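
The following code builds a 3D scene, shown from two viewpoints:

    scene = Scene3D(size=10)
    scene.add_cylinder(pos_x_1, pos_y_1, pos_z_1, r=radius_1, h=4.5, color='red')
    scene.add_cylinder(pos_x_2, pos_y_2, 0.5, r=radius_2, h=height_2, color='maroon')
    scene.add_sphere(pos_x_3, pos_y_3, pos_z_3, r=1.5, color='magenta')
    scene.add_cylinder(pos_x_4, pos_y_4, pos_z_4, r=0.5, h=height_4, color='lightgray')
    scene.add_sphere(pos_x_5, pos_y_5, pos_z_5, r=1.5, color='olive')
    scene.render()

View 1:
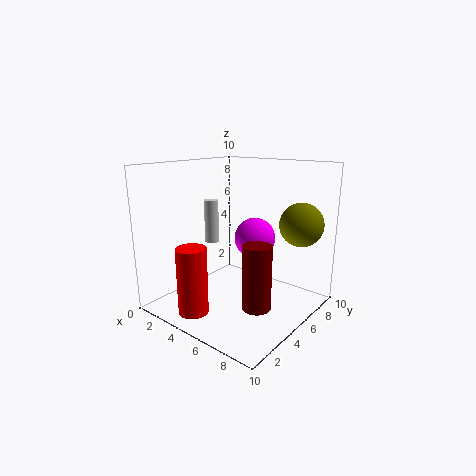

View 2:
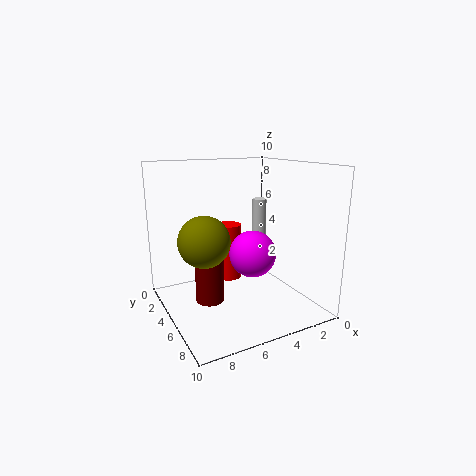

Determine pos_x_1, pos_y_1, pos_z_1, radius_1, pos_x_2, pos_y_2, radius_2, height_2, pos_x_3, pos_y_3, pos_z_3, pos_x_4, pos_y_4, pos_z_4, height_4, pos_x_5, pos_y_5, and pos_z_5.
pos_x_1 = 4; pos_y_1 = 1.5; pos_z_1 = 0.5; radius_1 = 1; pos_x_2 = 7; pos_y_2 = 4.5; radius_2 = 1; height_2 = 4.5; pos_x_3 = 5; pos_y_3 = 7; pos_z_3 = 4.5; pos_x_4 = 3; pos_y_4 = 4.5; pos_z_4 = 4.5; height_4 = 3; pos_x_5 = 8.5; pos_y_5 = 7.5; pos_z_5 = 6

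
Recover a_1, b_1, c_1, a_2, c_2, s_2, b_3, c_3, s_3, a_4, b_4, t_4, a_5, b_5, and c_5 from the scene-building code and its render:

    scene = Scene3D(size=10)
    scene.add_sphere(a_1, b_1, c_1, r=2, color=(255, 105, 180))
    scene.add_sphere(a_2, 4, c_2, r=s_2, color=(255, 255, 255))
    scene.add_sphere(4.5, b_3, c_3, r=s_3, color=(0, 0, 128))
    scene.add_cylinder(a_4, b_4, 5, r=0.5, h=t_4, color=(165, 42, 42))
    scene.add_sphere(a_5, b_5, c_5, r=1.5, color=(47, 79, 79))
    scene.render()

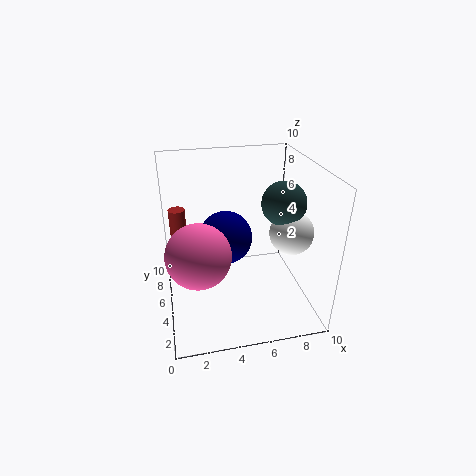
a_1 = 2, b_1 = 2.5, c_1 = 5.5, a_2 = 8.5, c_2 = 5.5, s_2 = 1.5, b_3 = 7, c_3 = 4, s_3 = 2, a_4 = 1, b_4 = 4, t_4 = 3, a_5 = 8, b_5 = 4.5, c_5 = 7.5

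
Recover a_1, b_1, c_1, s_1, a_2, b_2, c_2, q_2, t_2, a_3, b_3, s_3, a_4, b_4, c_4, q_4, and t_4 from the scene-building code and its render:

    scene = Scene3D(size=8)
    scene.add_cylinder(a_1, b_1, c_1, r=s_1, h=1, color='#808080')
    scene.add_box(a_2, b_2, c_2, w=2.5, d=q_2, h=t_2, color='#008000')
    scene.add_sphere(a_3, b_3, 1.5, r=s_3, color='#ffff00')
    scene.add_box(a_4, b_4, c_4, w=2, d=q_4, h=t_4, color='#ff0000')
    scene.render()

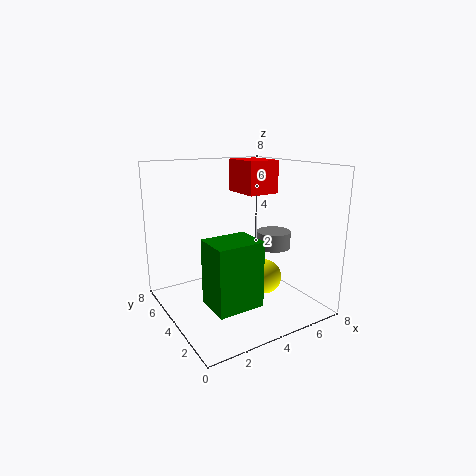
a_1 = 6.5; b_1 = 4; c_1 = 3; s_1 = 1; a_2 = 1.5; b_2 = 1.5; c_2 = 1; q_2 = 2; t_2 = 3.5; a_3 = 5.5; b_3 = 3.5; s_3 = 1; a_4 = 5.5; b_4 = 5; c_4 = 6; q_4 = 2.5; t_4 = 2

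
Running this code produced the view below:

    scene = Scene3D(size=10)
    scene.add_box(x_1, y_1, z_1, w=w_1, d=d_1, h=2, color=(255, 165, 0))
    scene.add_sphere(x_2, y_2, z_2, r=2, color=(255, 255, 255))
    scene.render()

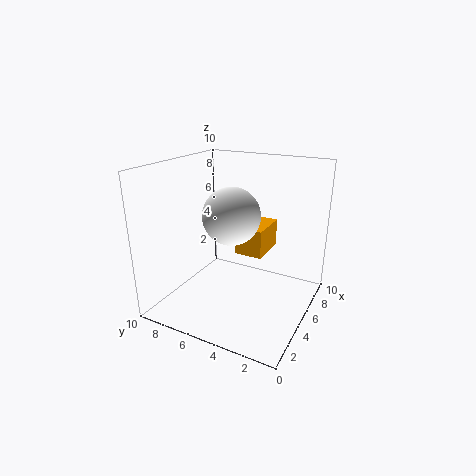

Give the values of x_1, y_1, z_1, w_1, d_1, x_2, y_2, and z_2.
x_1 = 5.5, y_1 = 3.5, z_1 = 3.5, w_1 = 3, d_1 = 2, x_2 = 5, y_2 = 5.5, z_2 = 6.5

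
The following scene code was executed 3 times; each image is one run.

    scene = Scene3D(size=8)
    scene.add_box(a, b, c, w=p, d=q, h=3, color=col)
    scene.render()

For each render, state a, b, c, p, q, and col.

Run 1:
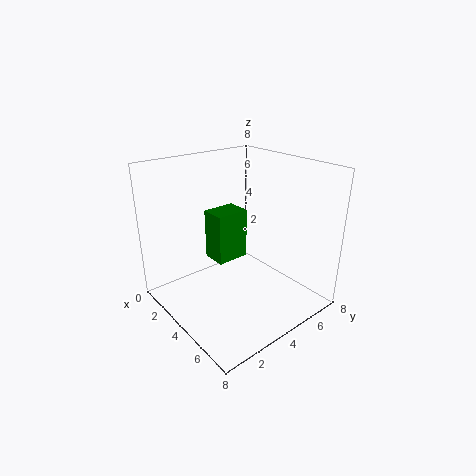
a = 1.5, b = 3.5, c = 2, p = 1.5, q = 2, col = 'green'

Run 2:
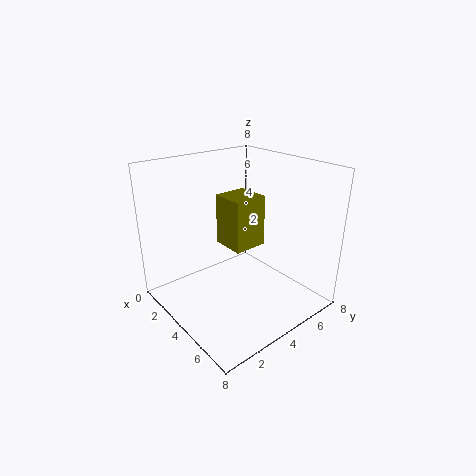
a = 2, b = 4, c = 3, p = 2, q = 2, col = 'olive'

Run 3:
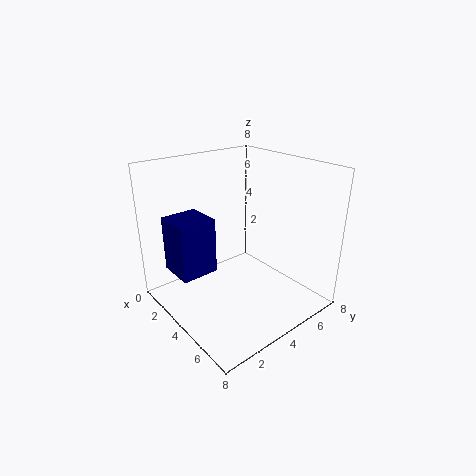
a = 2, b = 0.5, c = 2.5, p = 2, q = 2, col = 'navy'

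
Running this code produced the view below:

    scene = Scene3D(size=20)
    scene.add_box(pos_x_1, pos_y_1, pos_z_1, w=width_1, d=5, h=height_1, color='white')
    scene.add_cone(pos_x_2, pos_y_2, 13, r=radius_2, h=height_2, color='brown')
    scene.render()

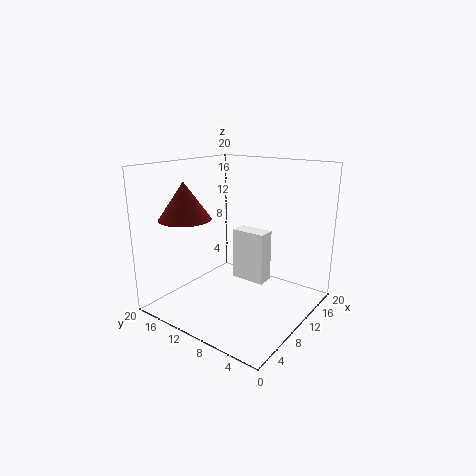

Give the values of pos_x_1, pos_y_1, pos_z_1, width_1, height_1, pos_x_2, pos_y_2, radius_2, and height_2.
pos_x_1 = 11.5; pos_y_1 = 7; pos_z_1 = 3; width_1 = 2.5; height_1 = 7.5; pos_x_2 = 5; pos_y_2 = 15; radius_2 = 3.5; height_2 = 5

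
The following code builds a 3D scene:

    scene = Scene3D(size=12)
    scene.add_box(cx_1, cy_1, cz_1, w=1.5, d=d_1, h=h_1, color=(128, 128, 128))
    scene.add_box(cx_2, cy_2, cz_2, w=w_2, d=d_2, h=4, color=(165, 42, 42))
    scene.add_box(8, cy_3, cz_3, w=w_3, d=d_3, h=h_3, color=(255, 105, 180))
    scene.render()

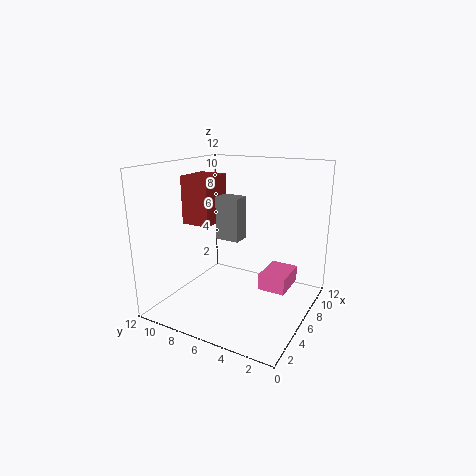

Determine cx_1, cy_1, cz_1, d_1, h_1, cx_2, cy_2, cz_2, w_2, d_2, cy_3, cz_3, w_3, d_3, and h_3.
cx_1 = 5, cy_1 = 5.5, cz_1 = 6, d_1 = 2, h_1 = 3.5, cx_2 = 4.5, cy_2 = 8, cz_2 = 7, w_2 = 3, d_2 = 2.5, cy_3 = 2.5, cz_3 = 0.5, w_3 = 3.5, d_3 = 2.5, h_3 = 1.5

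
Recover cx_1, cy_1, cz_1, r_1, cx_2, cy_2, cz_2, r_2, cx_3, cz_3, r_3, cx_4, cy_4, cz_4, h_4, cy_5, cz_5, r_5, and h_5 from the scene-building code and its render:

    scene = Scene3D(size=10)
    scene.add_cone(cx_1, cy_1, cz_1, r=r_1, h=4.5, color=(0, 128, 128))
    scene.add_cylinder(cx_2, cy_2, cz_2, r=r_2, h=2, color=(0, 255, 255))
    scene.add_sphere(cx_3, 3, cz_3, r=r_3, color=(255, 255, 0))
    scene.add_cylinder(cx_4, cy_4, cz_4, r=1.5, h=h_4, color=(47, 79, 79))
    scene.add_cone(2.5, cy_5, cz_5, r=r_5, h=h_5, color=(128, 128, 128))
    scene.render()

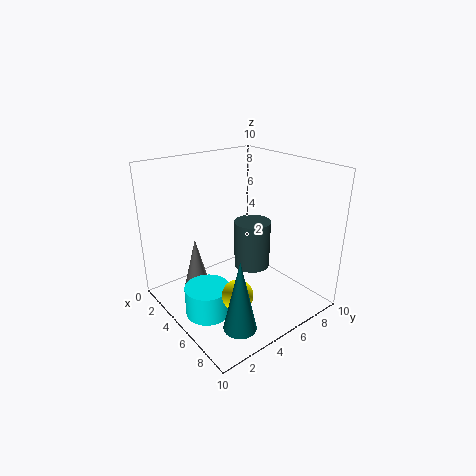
cx_1 = 9; cy_1 = 2; cz_1 = 1.5; r_1 = 1; cx_2 = 5.5; cy_2 = 2; cz_2 = 0.5; r_2 = 1.5; cx_3 = 7.5; cz_3 = 2.5; r_3 = 1; cx_4 = 2.5; cy_4 = 8.5; cz_4 = 0.5; h_4 = 4; cy_5 = 3; cz_5 = 0.5; r_5 = 1; h_5 = 4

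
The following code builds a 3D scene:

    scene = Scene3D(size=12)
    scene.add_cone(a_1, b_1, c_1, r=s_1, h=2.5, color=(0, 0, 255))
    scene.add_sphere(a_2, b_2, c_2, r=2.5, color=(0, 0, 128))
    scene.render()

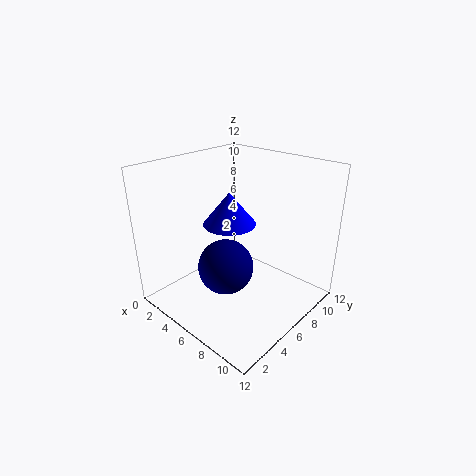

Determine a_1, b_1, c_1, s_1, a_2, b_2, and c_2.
a_1 = 6.5; b_1 = 4.5; c_1 = 8; s_1 = 2; a_2 = 4.5; b_2 = 6; c_2 = 2.5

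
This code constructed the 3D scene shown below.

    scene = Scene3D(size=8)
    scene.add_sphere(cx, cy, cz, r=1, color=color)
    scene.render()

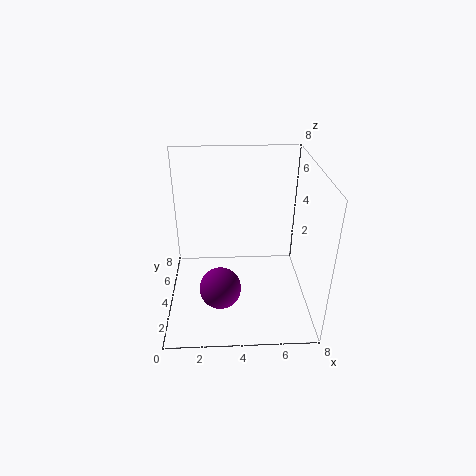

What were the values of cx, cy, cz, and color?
cx = 3, cy = 1, cz = 3, color = 'purple'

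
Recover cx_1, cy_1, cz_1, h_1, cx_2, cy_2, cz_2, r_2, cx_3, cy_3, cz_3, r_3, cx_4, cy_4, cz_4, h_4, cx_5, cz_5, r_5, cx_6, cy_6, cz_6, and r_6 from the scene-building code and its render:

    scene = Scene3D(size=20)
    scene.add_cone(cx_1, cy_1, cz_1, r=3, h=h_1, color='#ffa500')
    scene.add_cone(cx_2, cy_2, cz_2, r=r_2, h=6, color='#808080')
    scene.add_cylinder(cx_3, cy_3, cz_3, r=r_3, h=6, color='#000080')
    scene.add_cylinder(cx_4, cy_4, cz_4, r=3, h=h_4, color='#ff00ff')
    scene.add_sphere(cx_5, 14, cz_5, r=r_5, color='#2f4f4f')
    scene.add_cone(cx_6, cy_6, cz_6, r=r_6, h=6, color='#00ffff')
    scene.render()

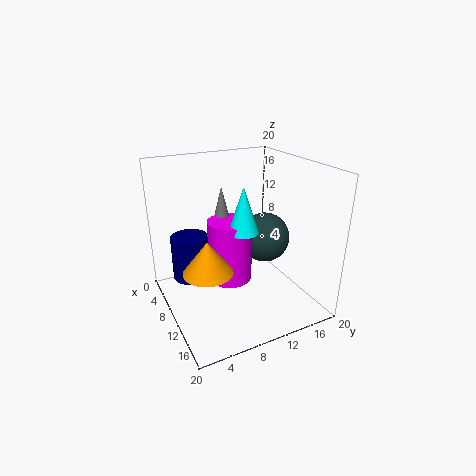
cx_1 = 15; cy_1 = 3.5; cz_1 = 9; h_1 = 4; cx_2 = 8; cy_2 = 8.5; cz_2 = 11; r_2 = 1.5; cx_3 = 8.5; cy_3 = 3.5; cz_3 = 5; r_3 = 2.5; cx_4 = 10.5; cy_4 = 8.5; cz_4 = 4.5; h_4 = 8.5; cx_5 = 10.5; cz_5 = 9.5; r_5 = 3.5; cx_6 = 12.5; cy_6 = 9.5; cz_6 = 12; r_6 = 2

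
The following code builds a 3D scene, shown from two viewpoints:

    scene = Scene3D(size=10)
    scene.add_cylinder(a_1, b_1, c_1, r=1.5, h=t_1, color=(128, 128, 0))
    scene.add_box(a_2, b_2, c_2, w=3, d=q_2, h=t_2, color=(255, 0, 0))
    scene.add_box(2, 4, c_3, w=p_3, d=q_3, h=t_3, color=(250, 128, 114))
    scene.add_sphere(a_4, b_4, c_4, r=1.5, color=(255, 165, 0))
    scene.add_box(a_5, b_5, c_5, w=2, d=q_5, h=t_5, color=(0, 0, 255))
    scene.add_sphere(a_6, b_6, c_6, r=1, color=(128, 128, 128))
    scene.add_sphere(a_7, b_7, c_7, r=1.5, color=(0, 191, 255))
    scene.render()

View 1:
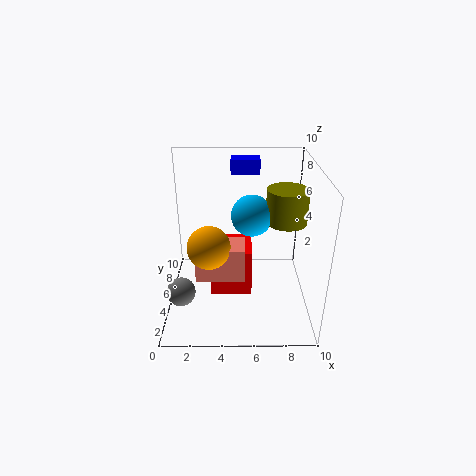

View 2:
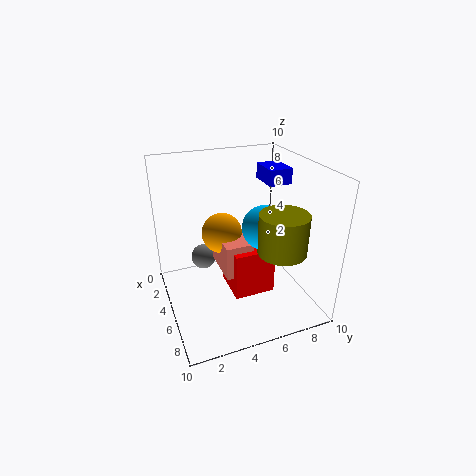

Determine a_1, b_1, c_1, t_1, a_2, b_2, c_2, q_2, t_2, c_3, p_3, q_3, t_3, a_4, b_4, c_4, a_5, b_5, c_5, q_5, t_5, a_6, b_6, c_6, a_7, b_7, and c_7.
a_1 = 8.5
b_1 = 6.5
c_1 = 5.5
t_1 = 2.5
a_2 = 3
b_2 = 4.5
c_2 = 0.5
q_2 = 3
t_2 = 3.5
c_3 = 2
p_3 = 3.5
q_3 = 2
t_3 = 2.5
a_4 = 3
b_4 = 4.5
c_4 = 4.5
a_5 = 4.5
b_5 = 6.5
c_5 = 9
q_5 = 1.5
t_5 = 1
a_6 = 1
b_6 = 3.5
c_6 = 1.5
a_7 = 6
b_7 = 6.5
c_7 = 6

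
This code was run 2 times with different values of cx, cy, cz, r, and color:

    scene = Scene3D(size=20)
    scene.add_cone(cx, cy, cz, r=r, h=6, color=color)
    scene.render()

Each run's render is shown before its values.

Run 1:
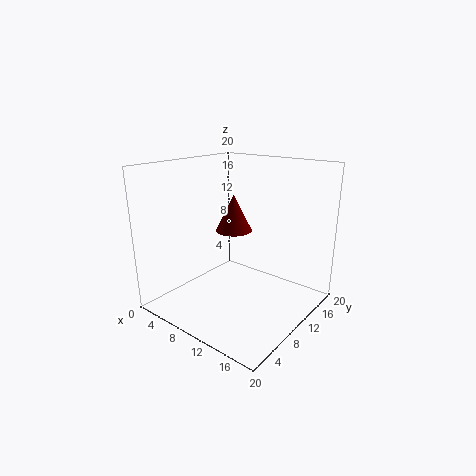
cx = 4
cy = 16.5
cz = 8
r = 3
color = 'maroon'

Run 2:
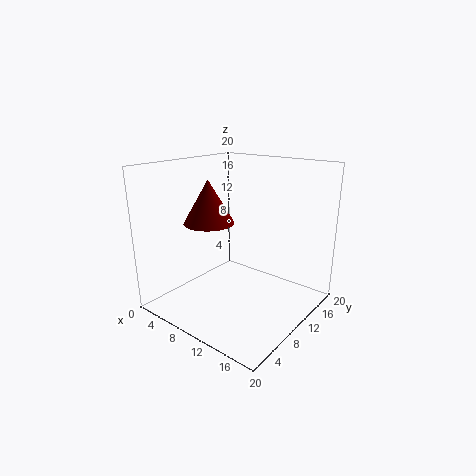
cx = 6.5
cy = 8
cz = 12
r = 3.5
color = 'maroon'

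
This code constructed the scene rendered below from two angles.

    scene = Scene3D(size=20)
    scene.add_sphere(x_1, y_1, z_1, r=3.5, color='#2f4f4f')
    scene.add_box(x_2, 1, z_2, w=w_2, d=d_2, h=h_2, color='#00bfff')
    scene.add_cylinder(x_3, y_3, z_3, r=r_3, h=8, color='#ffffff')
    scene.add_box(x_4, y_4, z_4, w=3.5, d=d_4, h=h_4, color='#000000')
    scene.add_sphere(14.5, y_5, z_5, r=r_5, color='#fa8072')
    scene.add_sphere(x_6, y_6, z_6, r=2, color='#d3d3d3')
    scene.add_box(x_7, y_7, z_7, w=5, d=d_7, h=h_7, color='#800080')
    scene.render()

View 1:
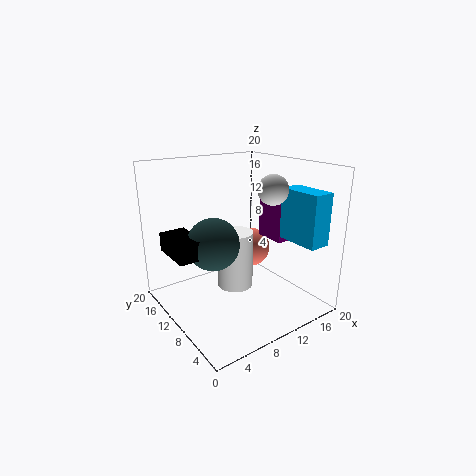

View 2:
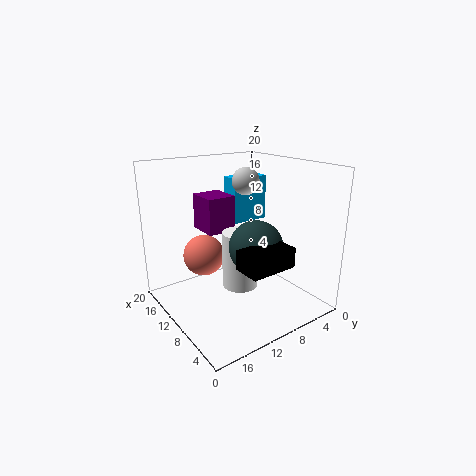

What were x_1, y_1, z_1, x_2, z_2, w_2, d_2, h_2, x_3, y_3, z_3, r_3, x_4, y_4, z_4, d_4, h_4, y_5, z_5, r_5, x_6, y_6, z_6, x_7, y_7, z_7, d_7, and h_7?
x_1 = 6
y_1 = 10
z_1 = 10
x_2 = 15
z_2 = 10
w_2 = 3
d_2 = 6
h_2 = 7
x_3 = 9.5
y_3 = 10
z_3 = 3
r_3 = 2.5
x_4 = 0.5
y_4 = 8.5
z_4 = 9
d_4 = 6
h_4 = 2.5
y_5 = 13
z_5 = 6.5
r_5 = 3
x_6 = 13
y_6 = 6.5
z_6 = 17
x_7 = 15
y_7 = 7
z_7 = 9
d_7 = 4.5
h_7 = 5.5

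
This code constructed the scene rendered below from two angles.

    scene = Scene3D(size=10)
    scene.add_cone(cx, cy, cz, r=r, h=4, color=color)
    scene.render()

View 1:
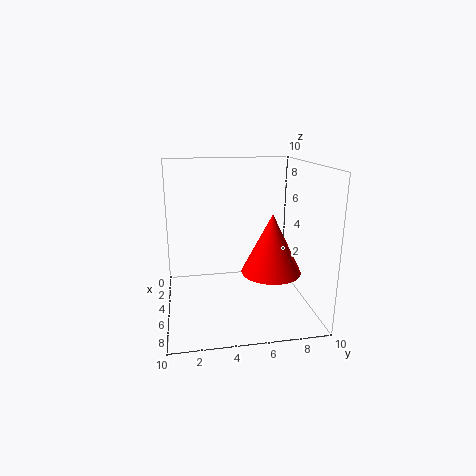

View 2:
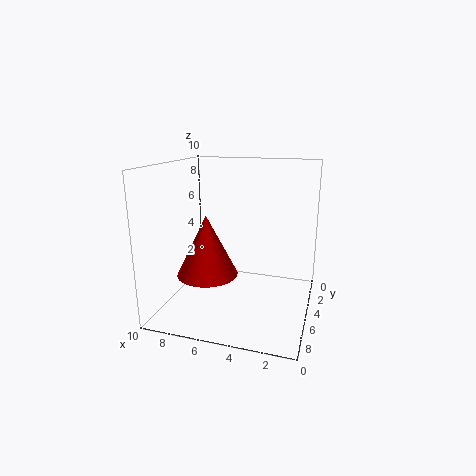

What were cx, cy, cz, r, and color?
cx = 6.5, cy = 7, cz = 3, r = 2, color = 'red'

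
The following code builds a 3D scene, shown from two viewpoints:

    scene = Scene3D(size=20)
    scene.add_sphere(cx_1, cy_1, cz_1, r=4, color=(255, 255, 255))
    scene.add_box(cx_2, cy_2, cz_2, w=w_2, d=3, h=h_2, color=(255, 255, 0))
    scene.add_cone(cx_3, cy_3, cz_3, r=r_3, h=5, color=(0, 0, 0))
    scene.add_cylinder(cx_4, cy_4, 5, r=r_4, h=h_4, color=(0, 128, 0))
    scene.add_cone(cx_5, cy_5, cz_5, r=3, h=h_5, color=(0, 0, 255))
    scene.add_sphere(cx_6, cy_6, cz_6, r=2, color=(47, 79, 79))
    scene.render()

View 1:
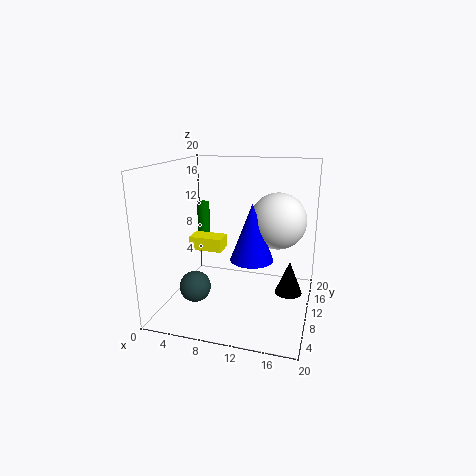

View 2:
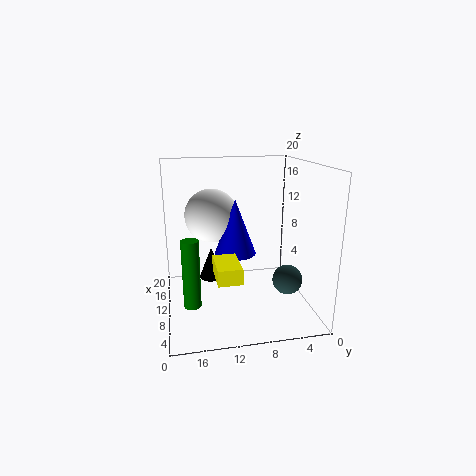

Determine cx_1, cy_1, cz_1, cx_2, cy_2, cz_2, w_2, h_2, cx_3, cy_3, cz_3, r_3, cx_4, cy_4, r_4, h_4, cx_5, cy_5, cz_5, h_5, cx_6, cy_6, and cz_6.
cx_1 = 15; cy_1 = 13; cz_1 = 12; cx_2 = 2; cy_2 = 11; cz_2 = 7; w_2 = 5; h_2 = 2; cx_3 = 17; cy_3 = 13; cz_3 = 1; r_3 = 2; cx_4 = 2; cy_4 = 17; r_4 = 1; h_4 = 8; cx_5 = 12; cy_5 = 10; cz_5 = 7; h_5 = 8; cx_6 = 6; cy_6 = 4; cz_6 = 5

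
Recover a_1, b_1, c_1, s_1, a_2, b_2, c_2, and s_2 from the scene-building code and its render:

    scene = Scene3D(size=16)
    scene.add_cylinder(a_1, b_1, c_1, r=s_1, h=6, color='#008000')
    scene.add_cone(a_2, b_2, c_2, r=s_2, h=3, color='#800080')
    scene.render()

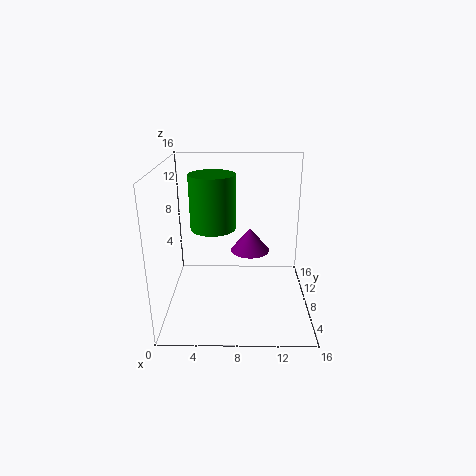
a_1 = 5.25; b_1 = 8.5; c_1 = 9; s_1 = 2.5; a_2 = 9.5; b_2 = 13.25; c_2 = 4; s_2 = 2.5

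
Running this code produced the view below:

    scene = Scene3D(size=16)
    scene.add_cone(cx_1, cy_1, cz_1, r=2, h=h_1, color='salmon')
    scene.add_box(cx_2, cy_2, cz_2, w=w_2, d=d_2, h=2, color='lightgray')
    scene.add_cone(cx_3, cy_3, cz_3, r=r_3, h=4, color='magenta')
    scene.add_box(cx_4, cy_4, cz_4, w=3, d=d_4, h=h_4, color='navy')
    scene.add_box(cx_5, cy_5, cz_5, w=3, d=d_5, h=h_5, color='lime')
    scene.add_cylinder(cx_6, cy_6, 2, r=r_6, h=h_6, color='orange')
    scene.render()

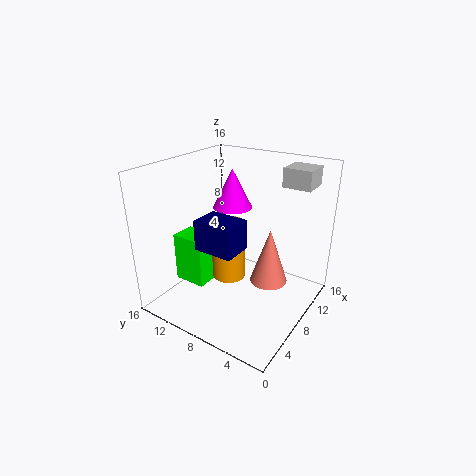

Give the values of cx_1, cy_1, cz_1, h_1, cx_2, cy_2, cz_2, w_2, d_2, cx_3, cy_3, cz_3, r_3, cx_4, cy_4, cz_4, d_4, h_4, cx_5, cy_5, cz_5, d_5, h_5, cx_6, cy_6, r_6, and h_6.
cx_1 = 8, cy_1 = 4, cz_1 = 4, h_1 = 6, cx_2 = 10, cy_2 = 1, cz_2 = 14, w_2 = 3, d_2 = 3, cx_3 = 7, cy_3 = 8, cz_3 = 12, r_3 = 2, cx_4 = 2, cy_4 = 5, cz_4 = 9, d_4 = 4, h_4 = 3, cx_5 = 6, cy_5 = 12, cz_5 = 1, d_5 = 4, h_5 = 6, cx_6 = 9, cy_6 = 10, r_6 = 2, h_6 = 7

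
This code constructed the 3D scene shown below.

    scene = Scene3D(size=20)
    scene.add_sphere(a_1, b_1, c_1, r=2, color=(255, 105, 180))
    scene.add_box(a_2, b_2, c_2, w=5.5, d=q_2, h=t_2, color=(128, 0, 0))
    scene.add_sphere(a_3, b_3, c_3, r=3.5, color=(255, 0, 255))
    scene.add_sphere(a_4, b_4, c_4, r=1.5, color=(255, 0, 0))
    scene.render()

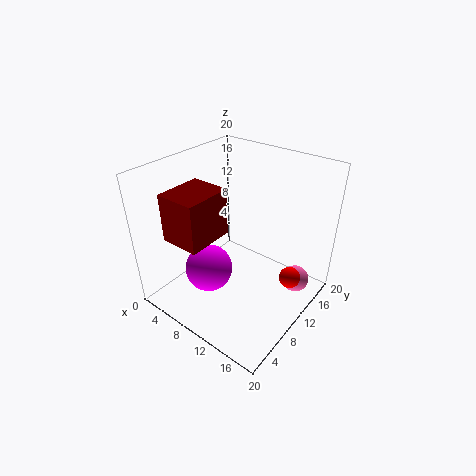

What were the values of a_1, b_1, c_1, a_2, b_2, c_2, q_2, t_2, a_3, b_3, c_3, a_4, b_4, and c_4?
a_1 = 16.5
b_1 = 16
c_1 = 2
a_2 = 3.5
b_2 = 2.5
c_2 = 11
q_2 = 6.5
t_2 = 6.5
a_3 = 6
b_3 = 8
c_3 = 4
a_4 = 17
b_4 = 13
c_4 = 4.5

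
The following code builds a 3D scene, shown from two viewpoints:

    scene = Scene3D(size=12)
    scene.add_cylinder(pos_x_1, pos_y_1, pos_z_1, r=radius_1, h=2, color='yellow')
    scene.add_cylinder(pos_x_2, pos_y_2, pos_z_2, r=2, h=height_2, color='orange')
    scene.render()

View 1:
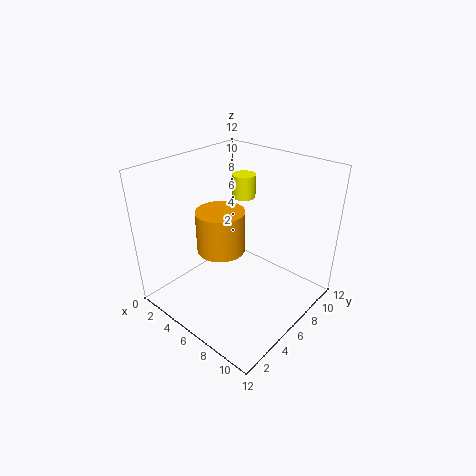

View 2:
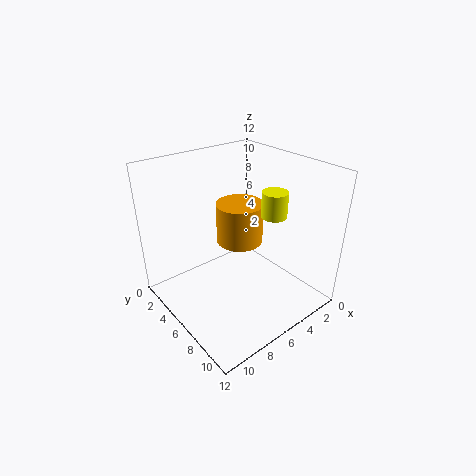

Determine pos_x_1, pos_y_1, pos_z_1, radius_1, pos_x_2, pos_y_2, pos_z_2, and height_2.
pos_x_1 = 4.5, pos_y_1 = 8.5, pos_z_1 = 8.5, radius_1 = 1, pos_x_2 = 5, pos_y_2 = 5, pos_z_2 = 5, height_2 = 3.5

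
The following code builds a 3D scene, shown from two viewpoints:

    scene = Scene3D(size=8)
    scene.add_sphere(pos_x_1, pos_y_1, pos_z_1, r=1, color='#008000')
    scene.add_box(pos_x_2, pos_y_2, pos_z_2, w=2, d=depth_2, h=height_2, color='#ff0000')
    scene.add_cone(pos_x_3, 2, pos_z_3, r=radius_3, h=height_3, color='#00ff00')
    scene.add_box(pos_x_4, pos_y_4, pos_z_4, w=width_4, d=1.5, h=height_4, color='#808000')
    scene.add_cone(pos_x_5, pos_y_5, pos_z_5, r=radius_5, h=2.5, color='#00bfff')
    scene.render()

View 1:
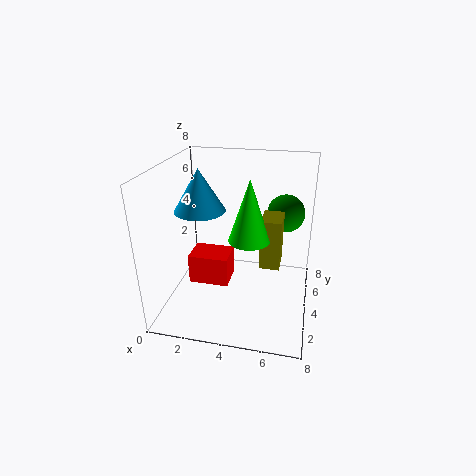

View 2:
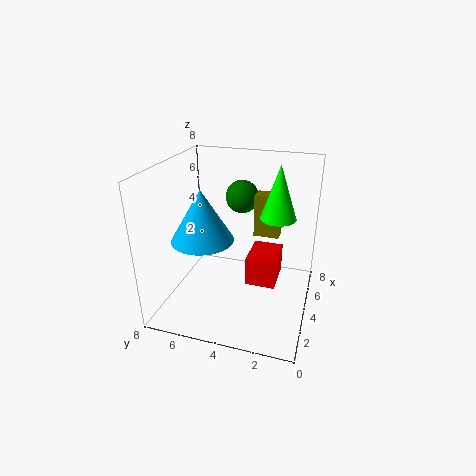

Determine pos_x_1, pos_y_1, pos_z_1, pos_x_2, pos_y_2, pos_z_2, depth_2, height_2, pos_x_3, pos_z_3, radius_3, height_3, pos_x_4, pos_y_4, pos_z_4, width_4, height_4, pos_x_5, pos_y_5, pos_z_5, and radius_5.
pos_x_1 = 6.5; pos_y_1 = 4.5; pos_z_1 = 5.5; pos_x_2 = 2; pos_y_2 = 1.5; pos_z_2 = 2.5; depth_2 = 1.5; height_2 = 1.5; pos_x_3 = 5; pos_z_3 = 5; radius_3 = 1; height_3 = 3; pos_x_4 = 5.5; pos_y_4 = 2; pos_z_4 = 3.5; width_4 = 1; height_4 = 2.5; pos_x_5 = 1.5; pos_y_5 = 5; pos_z_5 = 5; radius_5 = 1.5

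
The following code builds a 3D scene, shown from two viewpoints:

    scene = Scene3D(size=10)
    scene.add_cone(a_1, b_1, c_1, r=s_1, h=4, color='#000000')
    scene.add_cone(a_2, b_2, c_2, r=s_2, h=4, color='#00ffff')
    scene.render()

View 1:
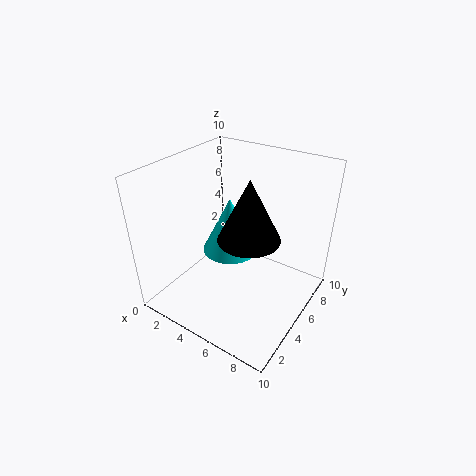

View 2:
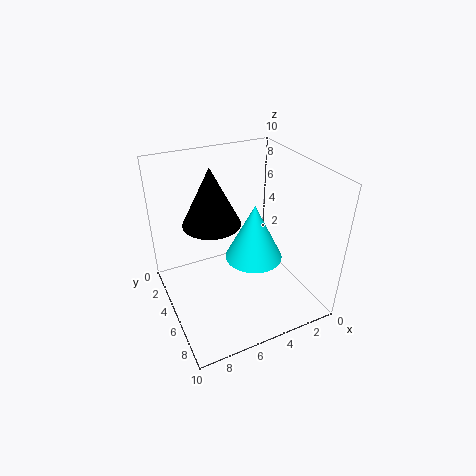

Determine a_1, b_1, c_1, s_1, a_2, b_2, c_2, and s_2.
a_1 = 6.5; b_1 = 4; c_1 = 6; s_1 = 2; a_2 = 4; b_2 = 5.5; c_2 = 3.5; s_2 = 2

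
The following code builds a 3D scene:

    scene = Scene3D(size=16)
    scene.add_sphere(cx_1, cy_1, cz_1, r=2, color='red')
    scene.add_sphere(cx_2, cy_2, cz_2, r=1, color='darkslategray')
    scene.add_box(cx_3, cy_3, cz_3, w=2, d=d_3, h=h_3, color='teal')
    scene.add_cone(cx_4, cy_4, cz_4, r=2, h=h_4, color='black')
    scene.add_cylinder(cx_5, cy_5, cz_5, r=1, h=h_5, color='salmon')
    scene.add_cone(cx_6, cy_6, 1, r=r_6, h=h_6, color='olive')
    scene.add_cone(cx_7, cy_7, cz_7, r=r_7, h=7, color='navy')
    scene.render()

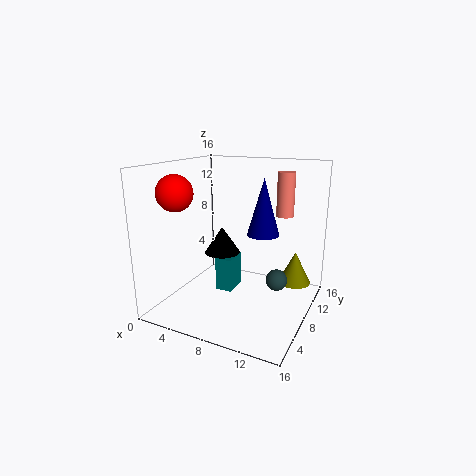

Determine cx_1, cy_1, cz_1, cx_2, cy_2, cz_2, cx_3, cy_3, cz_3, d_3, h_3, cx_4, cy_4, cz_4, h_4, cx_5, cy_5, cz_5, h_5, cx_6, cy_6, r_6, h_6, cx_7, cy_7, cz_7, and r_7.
cx_1 = 2
cy_1 = 5
cz_1 = 13
cx_2 = 14
cy_2 = 4
cz_2 = 6
cx_3 = 5
cy_3 = 8
cz_3 = 1
d_3 = 3
h_3 = 4
cx_4 = 6
cy_4 = 8
cz_4 = 6
h_4 = 3
cx_5 = 12
cy_5 = 12
cz_5 = 10
h_5 = 5
cx_6 = 13
cy_6 = 14
r_6 = 2
h_6 = 4
cx_7 = 9
cy_7 = 13
cz_7 = 7
r_7 = 2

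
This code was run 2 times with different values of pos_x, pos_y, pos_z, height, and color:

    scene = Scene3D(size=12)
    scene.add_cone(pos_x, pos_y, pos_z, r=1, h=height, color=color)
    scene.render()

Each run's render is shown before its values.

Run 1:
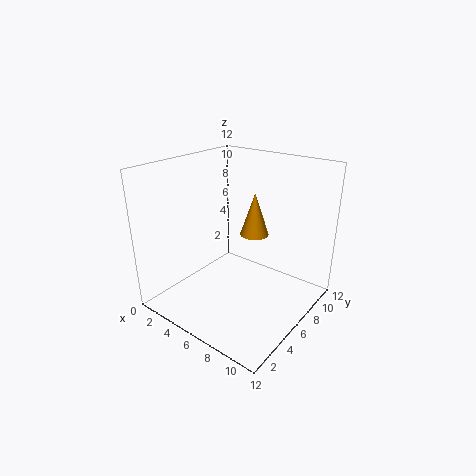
pos_x = 9
pos_y = 4
pos_z = 8
height = 3
color = 'orange'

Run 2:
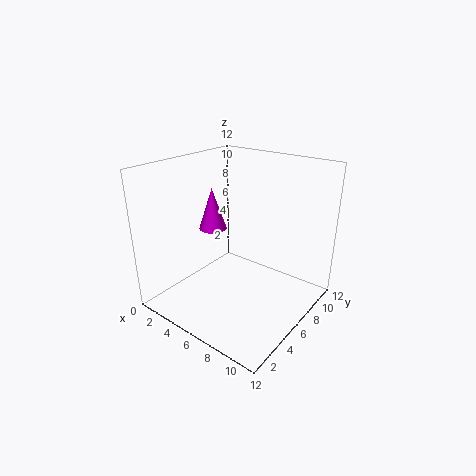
pos_x = 6
pos_y = 3
pos_z = 8
height = 3
color = 'magenta'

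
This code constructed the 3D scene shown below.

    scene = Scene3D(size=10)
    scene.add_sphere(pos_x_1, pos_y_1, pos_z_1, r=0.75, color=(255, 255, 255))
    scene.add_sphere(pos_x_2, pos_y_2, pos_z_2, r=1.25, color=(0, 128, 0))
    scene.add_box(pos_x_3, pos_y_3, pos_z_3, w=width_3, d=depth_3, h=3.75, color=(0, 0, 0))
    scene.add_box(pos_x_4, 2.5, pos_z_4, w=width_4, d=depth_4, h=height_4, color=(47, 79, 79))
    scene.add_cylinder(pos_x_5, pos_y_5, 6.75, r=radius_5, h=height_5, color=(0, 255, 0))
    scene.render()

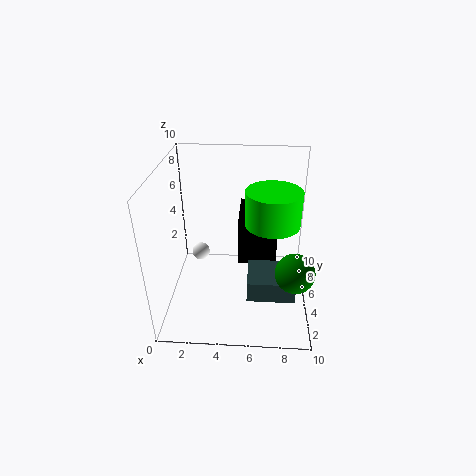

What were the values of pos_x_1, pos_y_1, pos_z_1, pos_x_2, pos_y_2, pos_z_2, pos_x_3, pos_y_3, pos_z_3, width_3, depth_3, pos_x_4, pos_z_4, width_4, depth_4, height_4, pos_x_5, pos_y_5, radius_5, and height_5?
pos_x_1 = 1.5
pos_y_1 = 9
pos_z_1 = 1
pos_x_2 = 8.75
pos_y_2 = 2.25
pos_z_2 = 4.25
pos_x_3 = 5
pos_y_3 = 5.5
pos_z_3 = 2.5
width_3 = 2.75
depth_3 = 3.25
pos_x_4 = 5.75
pos_z_4 = 1.5
width_4 = 3.25
depth_4 = 2.75
height_4 = 1.5
pos_x_5 = 7.25
pos_y_5 = 4
radius_5 = 1.75
height_5 = 2.25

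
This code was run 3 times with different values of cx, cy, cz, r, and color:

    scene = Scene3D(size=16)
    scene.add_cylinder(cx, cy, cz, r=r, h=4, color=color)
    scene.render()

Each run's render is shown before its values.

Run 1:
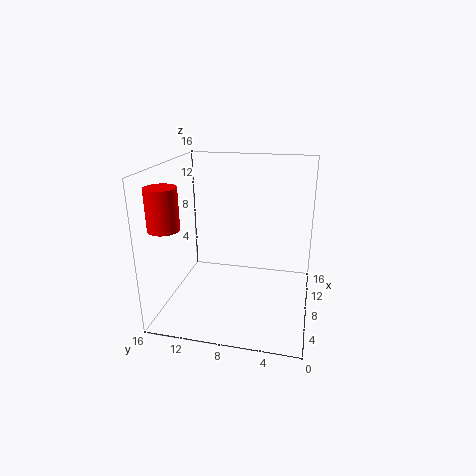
cx = 1.5, cy = 13.5, cz = 11, r = 1.5, color = 'red'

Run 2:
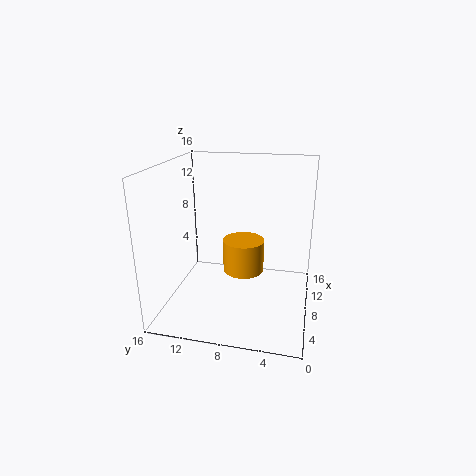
cx = 11, cy = 8, cz = 2.5, r = 2.5, color = 'orange'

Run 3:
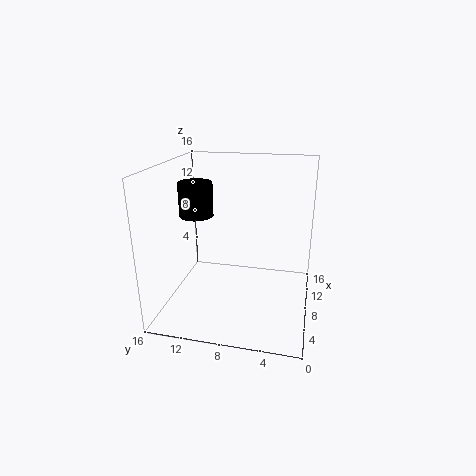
cx = 10, cy = 13.5, cz = 9.5, r = 2, color = 'black'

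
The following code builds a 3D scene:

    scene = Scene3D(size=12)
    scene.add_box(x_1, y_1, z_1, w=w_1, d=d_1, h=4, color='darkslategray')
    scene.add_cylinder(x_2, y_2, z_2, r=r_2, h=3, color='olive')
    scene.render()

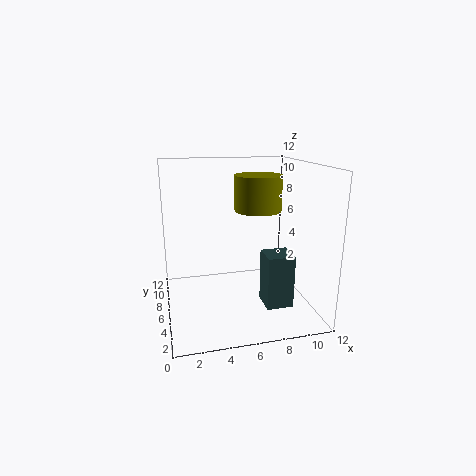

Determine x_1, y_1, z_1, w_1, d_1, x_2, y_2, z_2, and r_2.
x_1 = 7, y_1 = 1, z_1 = 2, w_1 = 2, d_1 = 2, x_2 = 8, y_2 = 7, z_2 = 8, r_2 = 2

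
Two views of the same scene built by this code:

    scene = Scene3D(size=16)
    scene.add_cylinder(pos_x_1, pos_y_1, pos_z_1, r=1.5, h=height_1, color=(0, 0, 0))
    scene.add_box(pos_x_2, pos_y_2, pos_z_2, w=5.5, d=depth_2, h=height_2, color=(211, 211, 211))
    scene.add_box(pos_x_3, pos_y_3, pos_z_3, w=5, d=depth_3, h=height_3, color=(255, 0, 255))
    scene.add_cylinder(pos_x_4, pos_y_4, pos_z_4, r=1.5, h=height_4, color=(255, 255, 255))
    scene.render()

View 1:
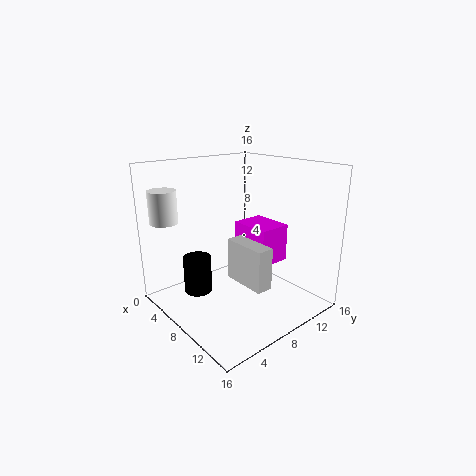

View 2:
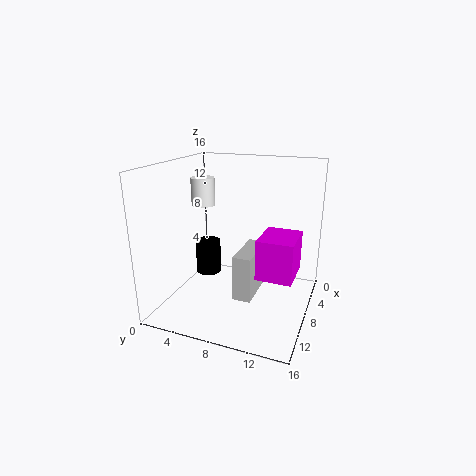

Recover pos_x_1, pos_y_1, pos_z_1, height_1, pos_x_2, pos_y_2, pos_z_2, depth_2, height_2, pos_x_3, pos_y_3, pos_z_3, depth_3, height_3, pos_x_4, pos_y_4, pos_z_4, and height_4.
pos_x_1 = 6.5; pos_y_1 = 3.5; pos_z_1 = 2.5; height_1 = 4; pos_x_2 = 5.5; pos_y_2 = 8.5; pos_z_2 = 2; depth_2 = 2; height_2 = 5; pos_x_3 = 4.5; pos_y_3 = 10.5; pos_z_3 = 4; depth_3 = 4; height_3 = 4.5; pos_x_4 = 3.5; pos_y_4 = 1.5; pos_z_4 = 10; height_4 = 3.5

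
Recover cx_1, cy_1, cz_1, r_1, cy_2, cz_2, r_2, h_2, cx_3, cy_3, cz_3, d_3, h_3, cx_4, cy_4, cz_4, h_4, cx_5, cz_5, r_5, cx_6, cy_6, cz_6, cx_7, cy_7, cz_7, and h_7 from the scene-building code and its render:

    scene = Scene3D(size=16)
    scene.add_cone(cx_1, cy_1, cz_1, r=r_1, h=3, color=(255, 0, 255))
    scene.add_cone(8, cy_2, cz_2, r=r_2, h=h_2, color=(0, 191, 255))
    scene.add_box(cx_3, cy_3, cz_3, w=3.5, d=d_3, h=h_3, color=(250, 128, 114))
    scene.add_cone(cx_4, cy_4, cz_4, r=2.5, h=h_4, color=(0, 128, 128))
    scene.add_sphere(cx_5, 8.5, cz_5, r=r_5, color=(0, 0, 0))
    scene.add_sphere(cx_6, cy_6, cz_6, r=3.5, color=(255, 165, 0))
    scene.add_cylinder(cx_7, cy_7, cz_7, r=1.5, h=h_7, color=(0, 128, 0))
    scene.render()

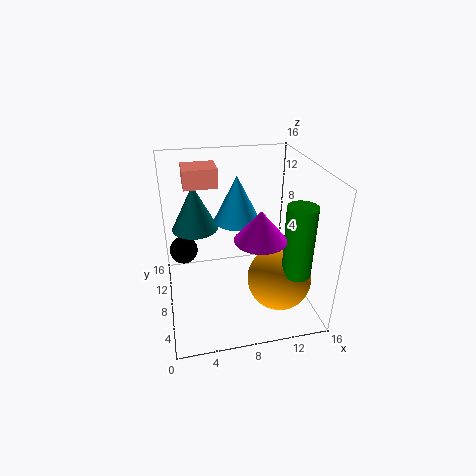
cx_1 = 9, cy_1 = 3, cz_1 = 10.5, r_1 = 2.5, cy_2 = 8.5, cz_2 = 10, r_2 = 2.5, h_2 = 5, cx_3 = 2.5, cy_3 = 8, cz_3 = 14, d_3 = 3, h_3 = 2, cx_4 = 3.5, cy_4 = 9.5, cz_4 = 9, h_4 = 5, cx_5 = 2, cz_5 = 7, r_5 = 1.5, cx_6 = 12, cy_6 = 5, cz_6 = 4, cx_7 = 13, cy_7 = 3, cz_7 = 6, h_7 = 7.5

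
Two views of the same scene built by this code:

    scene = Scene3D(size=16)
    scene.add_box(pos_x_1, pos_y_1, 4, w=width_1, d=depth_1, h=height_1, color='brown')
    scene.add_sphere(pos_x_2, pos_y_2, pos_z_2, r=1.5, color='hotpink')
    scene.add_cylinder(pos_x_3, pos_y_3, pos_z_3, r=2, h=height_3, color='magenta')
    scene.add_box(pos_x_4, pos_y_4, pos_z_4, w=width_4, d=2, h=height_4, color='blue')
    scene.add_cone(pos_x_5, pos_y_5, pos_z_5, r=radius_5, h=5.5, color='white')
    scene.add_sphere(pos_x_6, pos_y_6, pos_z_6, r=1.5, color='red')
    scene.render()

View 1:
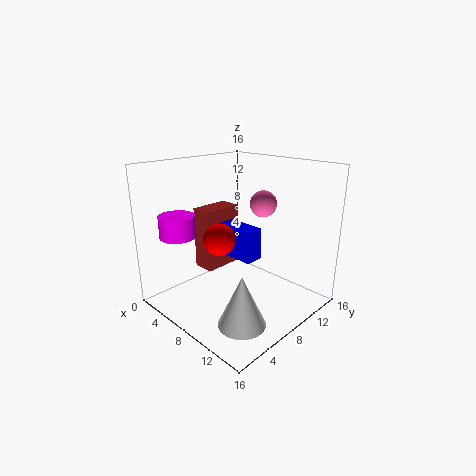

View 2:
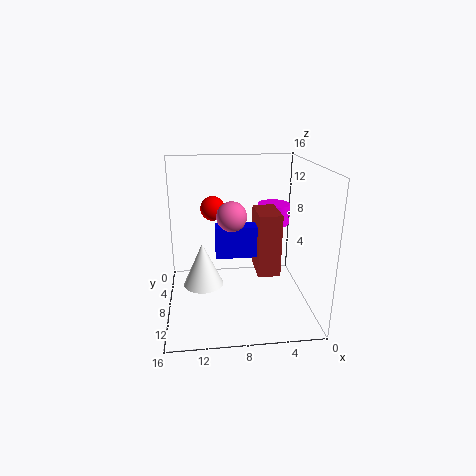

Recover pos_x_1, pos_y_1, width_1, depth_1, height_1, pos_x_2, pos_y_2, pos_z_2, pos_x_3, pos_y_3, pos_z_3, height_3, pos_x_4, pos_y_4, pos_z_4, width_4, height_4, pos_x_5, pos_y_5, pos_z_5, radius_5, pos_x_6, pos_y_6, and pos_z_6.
pos_x_1 = 3.5; pos_y_1 = 5.5; width_1 = 2.5; depth_1 = 4.5; height_1 = 7; pos_x_2 = 9; pos_y_2 = 11; pos_z_2 = 11.5; pos_x_3 = 3; pos_y_3 = 3.5; pos_z_3 = 8; height_3 = 2.5; pos_x_4 = 6; pos_y_4 = 7; pos_z_4 = 6; width_4 = 4.5; height_4 = 3.5; pos_x_5 = 12; pos_y_5 = 4.5; pos_z_5 = 0.5; radius_5 = 2.5; pos_x_6 = 10.5; pos_y_6 = 3; pos_z_6 = 10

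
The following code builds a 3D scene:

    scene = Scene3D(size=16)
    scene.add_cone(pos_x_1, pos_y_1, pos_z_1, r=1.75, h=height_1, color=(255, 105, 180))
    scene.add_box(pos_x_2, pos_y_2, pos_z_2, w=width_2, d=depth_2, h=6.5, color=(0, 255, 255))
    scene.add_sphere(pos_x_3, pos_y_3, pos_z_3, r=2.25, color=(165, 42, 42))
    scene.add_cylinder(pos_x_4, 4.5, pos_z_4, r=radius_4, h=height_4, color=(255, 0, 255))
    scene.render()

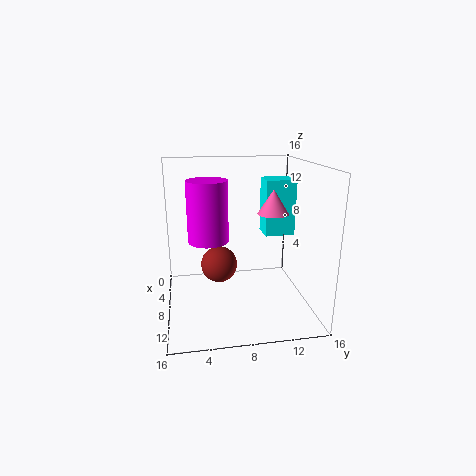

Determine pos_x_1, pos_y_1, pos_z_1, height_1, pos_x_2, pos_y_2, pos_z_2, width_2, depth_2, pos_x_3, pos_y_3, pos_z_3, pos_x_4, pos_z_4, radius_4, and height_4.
pos_x_1 = 7.75
pos_y_1 = 12
pos_z_1 = 10.5
height_1 = 2.75
pos_x_2 = 3.75
pos_y_2 = 11.5
pos_z_2 = 7.5
width_2 = 3
depth_2 = 3.5
pos_x_3 = 4.25
pos_y_3 = 6.25
pos_z_3 = 3.25
pos_x_4 = 11
pos_z_4 = 9
radius_4 = 2
height_4 = 6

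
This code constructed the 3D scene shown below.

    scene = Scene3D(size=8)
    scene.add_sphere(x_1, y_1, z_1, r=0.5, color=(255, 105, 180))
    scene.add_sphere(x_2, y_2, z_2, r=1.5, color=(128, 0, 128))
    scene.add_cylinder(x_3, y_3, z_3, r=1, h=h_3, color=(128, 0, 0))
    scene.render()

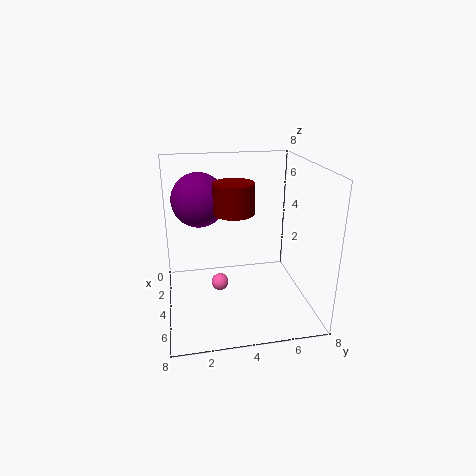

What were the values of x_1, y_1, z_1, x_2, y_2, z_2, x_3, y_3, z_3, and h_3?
x_1 = 3.5; y_1 = 3; z_1 = 1; x_2 = 3; y_2 = 2; z_2 = 6; x_3 = 5.5; y_3 = 3.5; z_3 = 6; h_3 = 1.5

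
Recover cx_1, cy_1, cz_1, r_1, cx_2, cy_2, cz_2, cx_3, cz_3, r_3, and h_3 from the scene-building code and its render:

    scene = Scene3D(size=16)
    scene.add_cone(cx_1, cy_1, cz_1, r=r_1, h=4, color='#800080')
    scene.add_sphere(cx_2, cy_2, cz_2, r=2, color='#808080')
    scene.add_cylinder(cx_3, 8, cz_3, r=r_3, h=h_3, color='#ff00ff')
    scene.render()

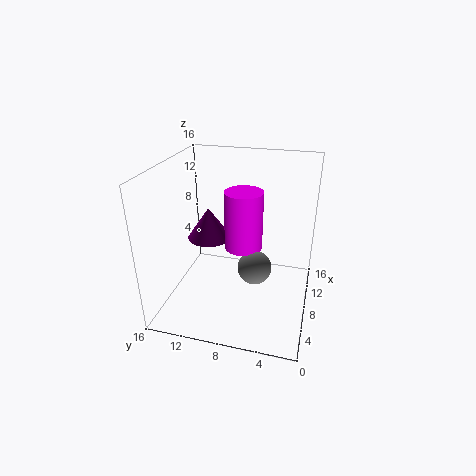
cx_1 = 12.25; cy_1 = 13; cz_1 = 5.25; r_1 = 2.75; cx_2 = 9; cy_2 = 6.25; cz_2 = 3.75; cx_3 = 10.5; cz_3 = 5.5; r_3 = 2.25; h_3 = 7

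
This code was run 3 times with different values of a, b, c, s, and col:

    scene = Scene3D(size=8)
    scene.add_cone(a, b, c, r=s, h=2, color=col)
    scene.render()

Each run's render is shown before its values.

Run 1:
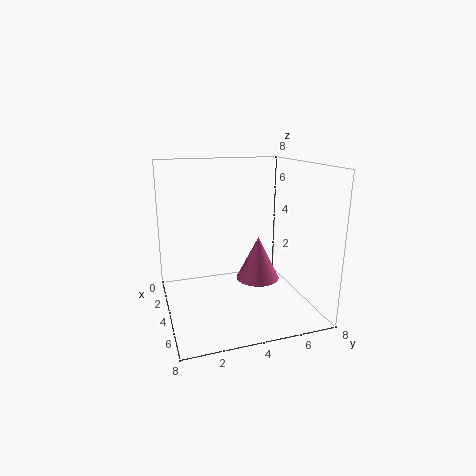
a = 7
b = 4
c = 3
s = 1
col = 'hotpink'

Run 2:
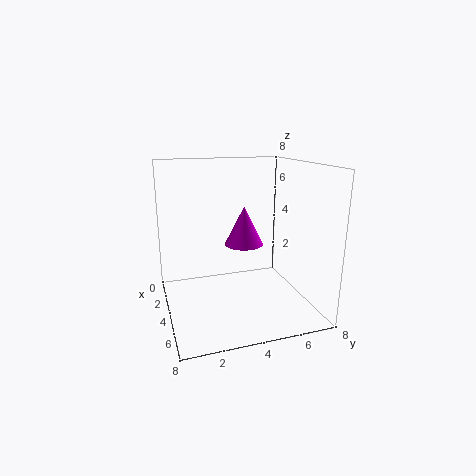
a = 5
b = 4
c = 4
s = 1
col = 'magenta'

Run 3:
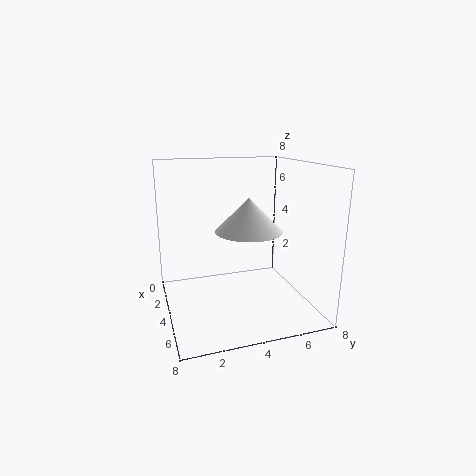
a = 3
b = 5
c = 4
s = 2
col = 'white'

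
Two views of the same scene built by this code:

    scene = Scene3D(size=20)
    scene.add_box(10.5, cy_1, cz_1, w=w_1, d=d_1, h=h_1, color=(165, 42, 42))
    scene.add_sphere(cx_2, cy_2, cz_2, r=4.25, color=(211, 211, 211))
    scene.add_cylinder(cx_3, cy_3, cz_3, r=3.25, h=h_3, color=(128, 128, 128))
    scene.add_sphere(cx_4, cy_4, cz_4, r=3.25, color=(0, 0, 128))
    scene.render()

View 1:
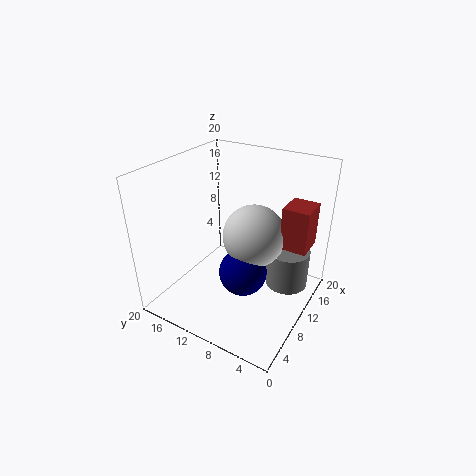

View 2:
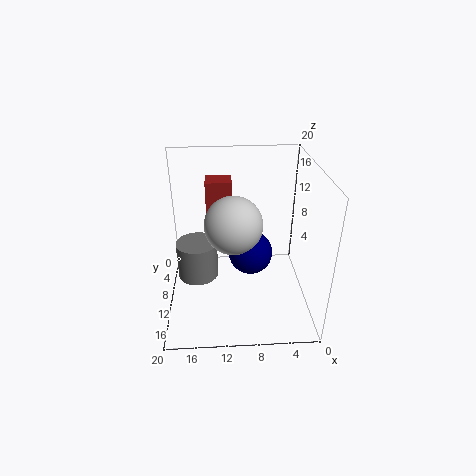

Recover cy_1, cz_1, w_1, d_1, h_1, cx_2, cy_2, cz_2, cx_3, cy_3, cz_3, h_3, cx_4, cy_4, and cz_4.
cy_1 = 0.5; cz_1 = 10; w_1 = 4; d_1 = 3.5; h_1 = 5.75; cx_2 = 10.5; cy_2 = 7.75; cz_2 = 10.75; cx_3 = 16.25; cy_3 = 4.75; cz_3 = 0.25; h_3 = 6; cx_4 = 8; cy_4 = 8; cz_4 = 6.25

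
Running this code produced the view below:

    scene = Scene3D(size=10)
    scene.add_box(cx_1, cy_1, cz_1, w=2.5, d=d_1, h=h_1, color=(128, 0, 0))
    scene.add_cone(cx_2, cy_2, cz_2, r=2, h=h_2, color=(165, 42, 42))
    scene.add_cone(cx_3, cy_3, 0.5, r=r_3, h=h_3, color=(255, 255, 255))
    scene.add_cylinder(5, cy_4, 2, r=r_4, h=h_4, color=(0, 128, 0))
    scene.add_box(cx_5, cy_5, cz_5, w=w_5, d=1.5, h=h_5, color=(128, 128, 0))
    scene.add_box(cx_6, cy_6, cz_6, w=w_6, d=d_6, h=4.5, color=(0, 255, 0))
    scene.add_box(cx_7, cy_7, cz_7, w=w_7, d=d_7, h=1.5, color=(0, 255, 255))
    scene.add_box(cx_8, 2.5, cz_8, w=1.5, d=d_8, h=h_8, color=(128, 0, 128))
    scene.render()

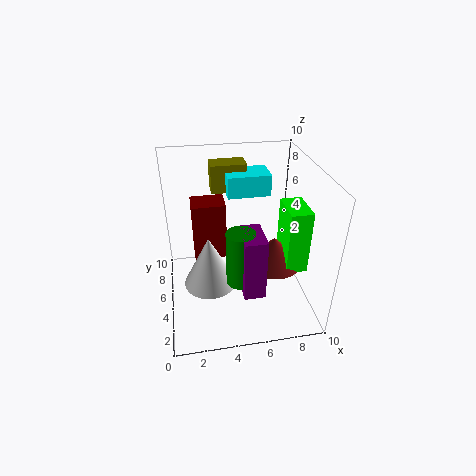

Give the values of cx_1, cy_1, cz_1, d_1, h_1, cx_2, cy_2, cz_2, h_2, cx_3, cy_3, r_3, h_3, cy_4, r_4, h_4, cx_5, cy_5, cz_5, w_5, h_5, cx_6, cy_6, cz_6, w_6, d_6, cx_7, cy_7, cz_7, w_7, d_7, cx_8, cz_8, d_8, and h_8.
cx_1 = 2
cy_1 = 7
cz_1 = 2
d_1 = 2
h_1 = 4.5
cx_2 = 7.5
cy_2 = 4.5
cz_2 = 3
h_2 = 2
cx_3 = 3
cy_3 = 6
r_3 = 2
h_3 = 4
cy_4 = 4
r_4 = 1
h_4 = 4
cx_5 = 3.5
cy_5 = 7
cz_5 = 7.5
w_5 = 2.5
h_5 = 2
cx_6 = 8
cy_6 = 3
cz_6 = 3
w_6 = 1.5
d_6 = 2.5
cx_7 = 4.5
cy_7 = 6
cz_7 = 7.5
w_7 = 3
d_7 = 2
cx_8 = 5
cz_8 = 1.5
d_8 = 2.5
h_8 = 4.5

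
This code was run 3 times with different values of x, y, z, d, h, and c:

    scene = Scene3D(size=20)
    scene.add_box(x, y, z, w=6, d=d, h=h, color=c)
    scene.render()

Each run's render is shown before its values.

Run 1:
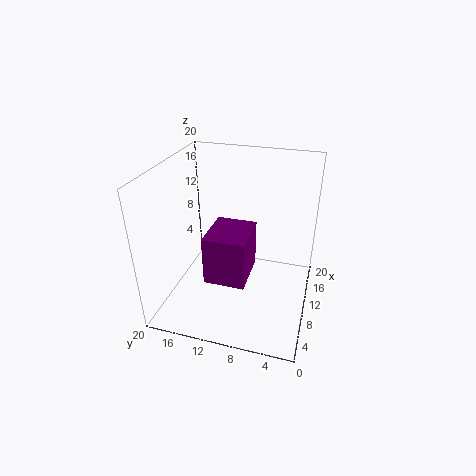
x = 2, y = 7, z = 8, d = 5, h = 6, c = 'purple'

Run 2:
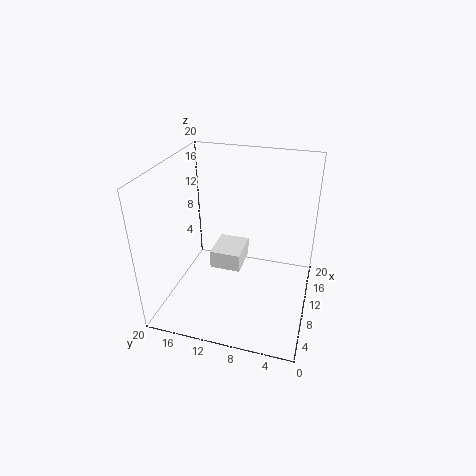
x = 14, y = 11, z = 1, d = 5, h = 3, c = 'white'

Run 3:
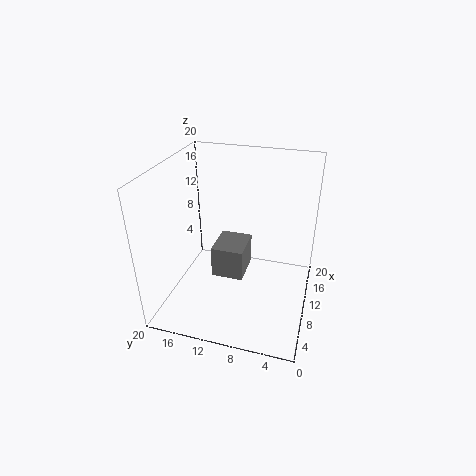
x = 12, y = 10, z = 1, d = 5, h = 5, c = 'gray'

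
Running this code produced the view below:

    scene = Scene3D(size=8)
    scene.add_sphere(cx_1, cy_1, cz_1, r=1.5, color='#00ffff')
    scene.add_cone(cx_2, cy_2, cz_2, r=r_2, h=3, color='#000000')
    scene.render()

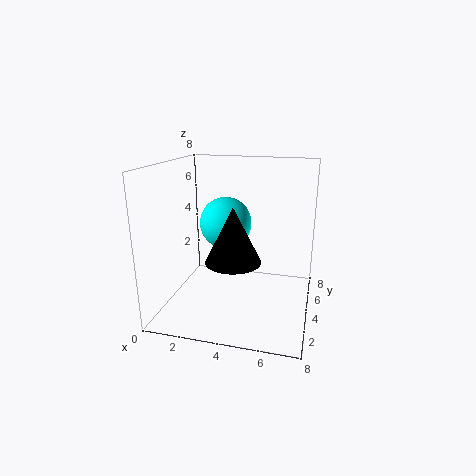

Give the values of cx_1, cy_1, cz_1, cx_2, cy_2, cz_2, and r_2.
cx_1 = 3
cy_1 = 5
cz_1 = 4.5
cx_2 = 4
cy_2 = 3
cz_2 = 3
r_2 = 1.5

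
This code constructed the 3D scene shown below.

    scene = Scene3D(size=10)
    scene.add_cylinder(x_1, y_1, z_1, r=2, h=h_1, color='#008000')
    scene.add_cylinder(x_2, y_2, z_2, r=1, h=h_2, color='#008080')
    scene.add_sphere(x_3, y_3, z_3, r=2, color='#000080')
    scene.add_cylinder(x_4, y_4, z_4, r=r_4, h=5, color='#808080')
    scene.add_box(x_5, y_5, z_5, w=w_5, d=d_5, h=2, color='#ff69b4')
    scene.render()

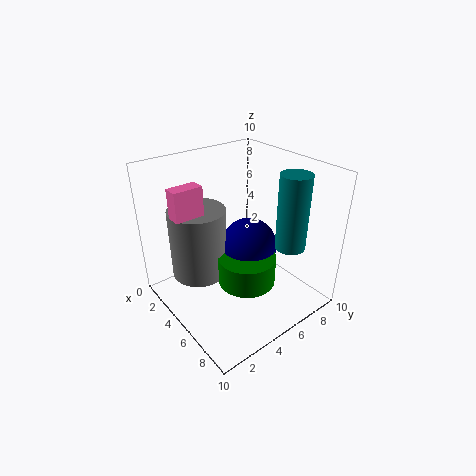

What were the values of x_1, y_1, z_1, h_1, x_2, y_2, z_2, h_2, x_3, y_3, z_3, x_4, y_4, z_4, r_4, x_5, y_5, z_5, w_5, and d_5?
x_1 = 6, y_1 = 5, z_1 = 2, h_1 = 2, x_2 = 8, y_2 = 7, z_2 = 5, h_2 = 5, x_3 = 5, y_3 = 6, z_3 = 4, x_4 = 3, y_4 = 3, z_4 = 2, r_4 = 2, x_5 = 3, y_5 = 1, z_5 = 7, w_5 = 1, d_5 = 2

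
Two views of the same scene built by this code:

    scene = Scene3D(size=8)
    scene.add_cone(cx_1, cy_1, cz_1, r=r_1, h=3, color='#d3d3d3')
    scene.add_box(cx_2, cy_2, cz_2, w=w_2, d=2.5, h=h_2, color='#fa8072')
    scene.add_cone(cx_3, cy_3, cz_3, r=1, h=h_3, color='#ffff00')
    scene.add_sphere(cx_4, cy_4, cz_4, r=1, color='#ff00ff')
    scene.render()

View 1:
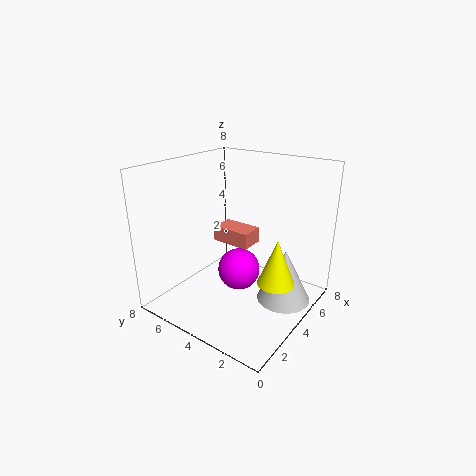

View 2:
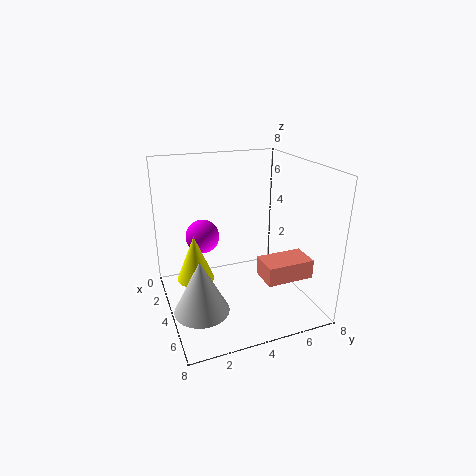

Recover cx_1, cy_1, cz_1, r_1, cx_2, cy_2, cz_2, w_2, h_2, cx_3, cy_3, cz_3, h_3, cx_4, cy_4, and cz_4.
cx_1 = 5; cy_1 = 1.5; cz_1 = 0.5; r_1 = 1.5; cx_2 = 5.5; cy_2 = 4.5; cz_2 = 2.5; w_2 = 1.5; h_2 = 1; cx_3 = 4; cy_3 = 1.5; cz_3 = 2; h_3 = 2.5; cx_4 = 2; cy_4 = 2.5; cz_4 = 3.5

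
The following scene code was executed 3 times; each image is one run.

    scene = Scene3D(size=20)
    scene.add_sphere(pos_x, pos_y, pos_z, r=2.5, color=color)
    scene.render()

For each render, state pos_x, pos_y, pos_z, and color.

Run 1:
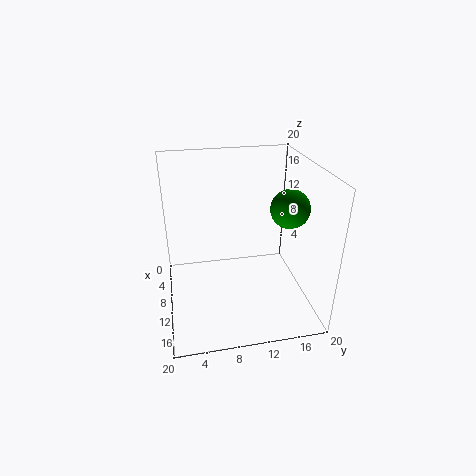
pos_x = 13.25, pos_y = 16, pos_z = 15.25, color = 'green'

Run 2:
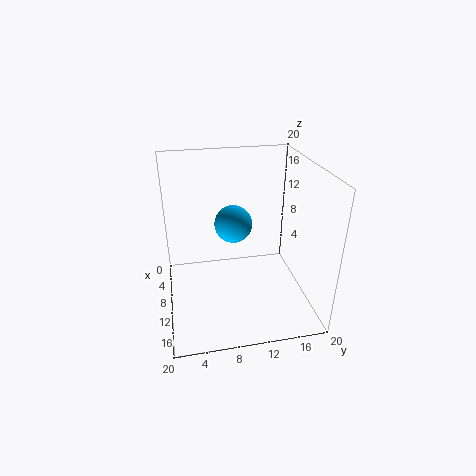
pos_x = 10.5, pos_y = 9.25, pos_z = 12.5, color = 'deepskyblue'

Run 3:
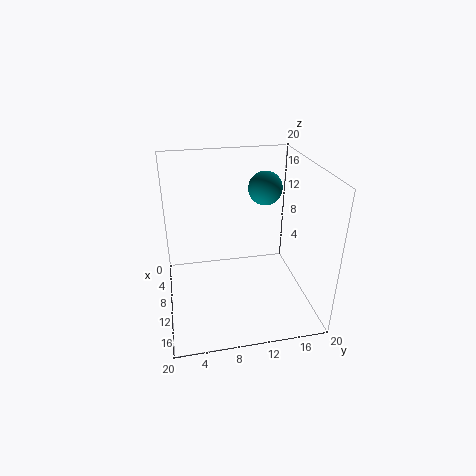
pos_x = 5.5, pos_y = 15, pos_z = 15.25, color = 'teal'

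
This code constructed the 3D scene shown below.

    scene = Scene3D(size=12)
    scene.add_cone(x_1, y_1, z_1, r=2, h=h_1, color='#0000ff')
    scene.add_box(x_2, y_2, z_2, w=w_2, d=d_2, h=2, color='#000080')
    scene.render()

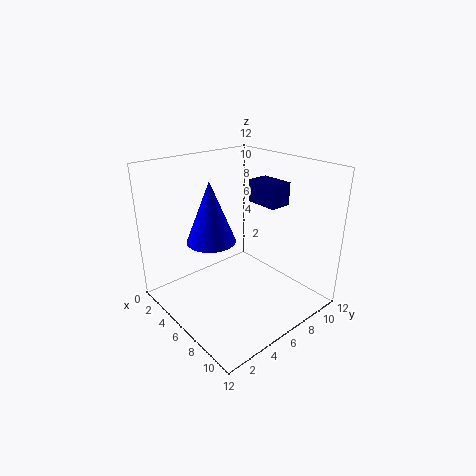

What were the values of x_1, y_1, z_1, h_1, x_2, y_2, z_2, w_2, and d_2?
x_1 = 5
y_1 = 4
z_1 = 6
h_1 = 5
x_2 = 4
y_2 = 9
z_2 = 8
w_2 = 3
d_2 = 2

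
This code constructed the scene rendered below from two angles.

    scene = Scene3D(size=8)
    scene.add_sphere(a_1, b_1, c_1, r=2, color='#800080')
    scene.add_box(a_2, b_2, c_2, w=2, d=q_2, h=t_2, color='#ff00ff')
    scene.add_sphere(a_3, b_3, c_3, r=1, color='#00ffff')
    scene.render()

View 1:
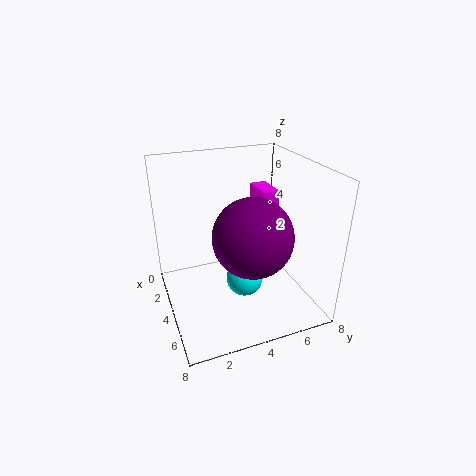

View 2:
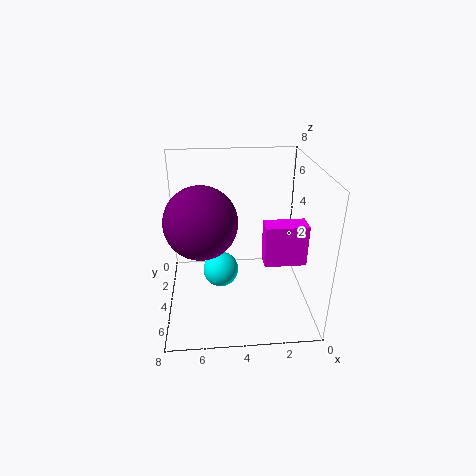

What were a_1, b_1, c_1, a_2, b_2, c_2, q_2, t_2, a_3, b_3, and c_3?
a_1 = 6, b_1 = 4, c_1 = 5, a_2 = 1, b_2 = 6, c_2 = 4, q_2 = 1, t_2 = 2, a_3 = 5, b_3 = 4, c_3 = 2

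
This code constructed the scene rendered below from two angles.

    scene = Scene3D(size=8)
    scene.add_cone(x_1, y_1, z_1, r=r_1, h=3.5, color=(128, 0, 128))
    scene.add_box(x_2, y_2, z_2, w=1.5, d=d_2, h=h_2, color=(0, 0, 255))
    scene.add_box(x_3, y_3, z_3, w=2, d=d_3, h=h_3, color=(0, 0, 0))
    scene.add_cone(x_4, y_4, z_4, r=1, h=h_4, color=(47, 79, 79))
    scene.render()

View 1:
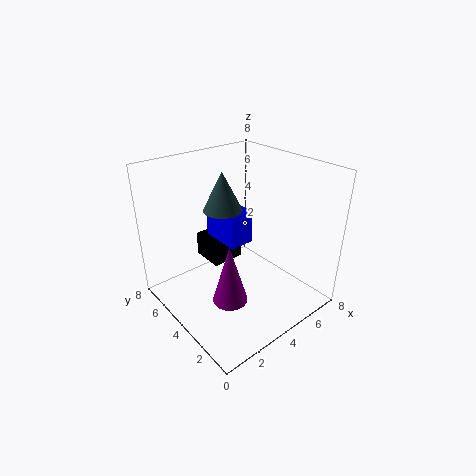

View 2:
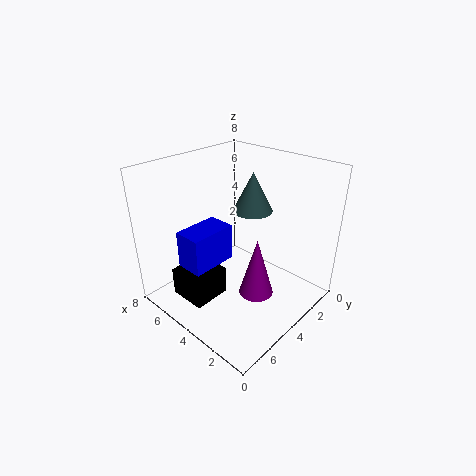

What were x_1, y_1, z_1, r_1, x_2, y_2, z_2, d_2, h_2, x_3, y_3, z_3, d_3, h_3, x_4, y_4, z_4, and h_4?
x_1 = 3; y_1 = 3.5; z_1 = 0.5; r_1 = 1; x_2 = 4; y_2 = 4.5; z_2 = 3; d_2 = 2.5; h_2 = 2; x_3 = 3.5; y_3 = 5.5; z_3 = 1.5; d_3 = 2; h_3 = 1.5; x_4 = 3; y_4 = 4; z_4 = 6; h_4 = 2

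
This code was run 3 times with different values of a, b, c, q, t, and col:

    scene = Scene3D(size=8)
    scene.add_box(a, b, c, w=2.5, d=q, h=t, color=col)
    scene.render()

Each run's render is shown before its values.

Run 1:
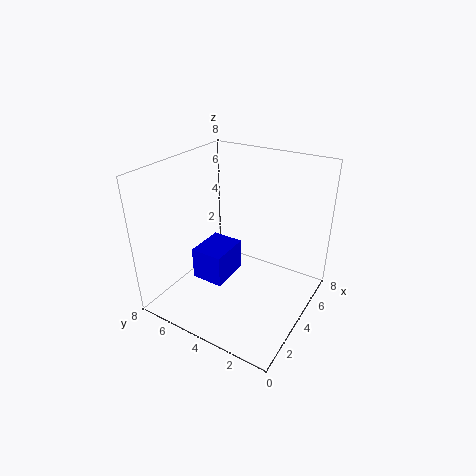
a = 3.5, b = 5, c = 0.5, q = 2, t = 2, col = 'blue'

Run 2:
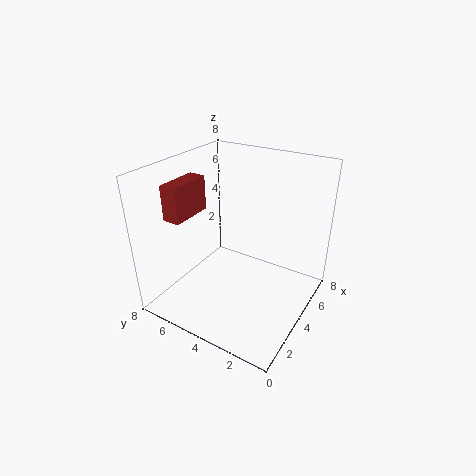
a = 2, b = 6.5, c = 5, q = 1, t = 2, col = 'brown'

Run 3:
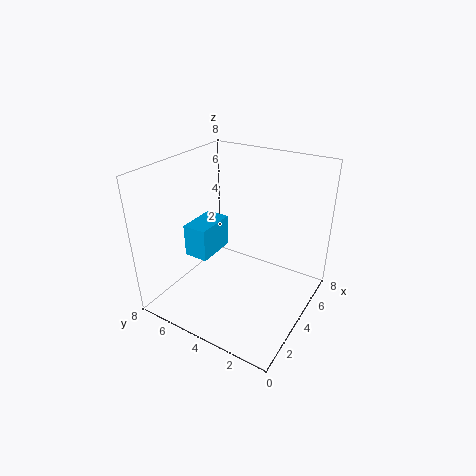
a = 3.5, b = 6, c = 2, q = 1.5, t = 2, col = 'deepskyblue'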